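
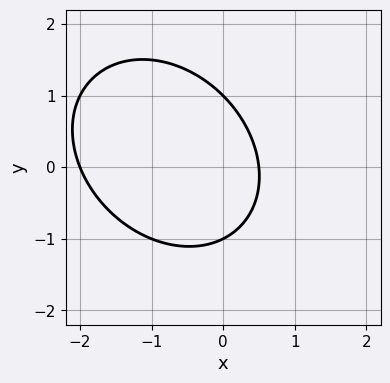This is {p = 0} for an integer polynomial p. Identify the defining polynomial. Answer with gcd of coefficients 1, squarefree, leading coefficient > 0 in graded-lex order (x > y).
2*x^2 + x*y + 2*y^2 + 3*x - 2

Degree: a generic line meets the curve in up to 2 points, so deg p = 2.
Reading off the gridlines: one x-axis crossing is at x = -2; among the integer gridlines, it crosses the y-axis at y ∈ {-1, 1}.
Assembling these constraints gives the stated polynomial.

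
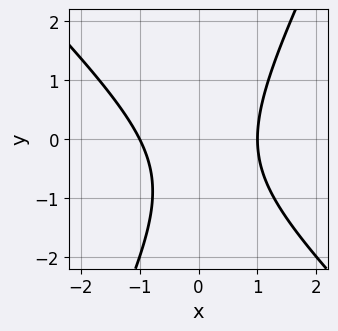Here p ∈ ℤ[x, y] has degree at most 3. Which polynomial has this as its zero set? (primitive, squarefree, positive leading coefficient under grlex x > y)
First, degree: no degree-1 curve has this shape, so deg p = 2.
Next, from the axis intercepts and sections: among the integer gridlines, it crosses the x-axis at x ∈ {-1, 1}; no y-intercept at any integer in the box.
Finally, putting this together gives p.

2*x^2 + x*y - y^2 - y - 2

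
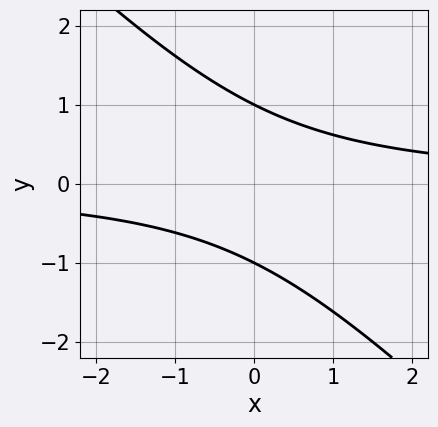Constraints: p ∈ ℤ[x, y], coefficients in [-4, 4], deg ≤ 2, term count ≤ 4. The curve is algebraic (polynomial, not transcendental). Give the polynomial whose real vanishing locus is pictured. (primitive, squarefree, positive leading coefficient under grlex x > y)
(a) deg p = 2. A generic line meets the curve in up to 2 points.
(b) Against the integer gridlines: among the integer gridlines, it crosses the y-axis at y ∈ {-1, 1}; no x-intercept at any integer in the box.
(c) Solving for integer coefficients yields p as stated.

x*y + y^2 - 1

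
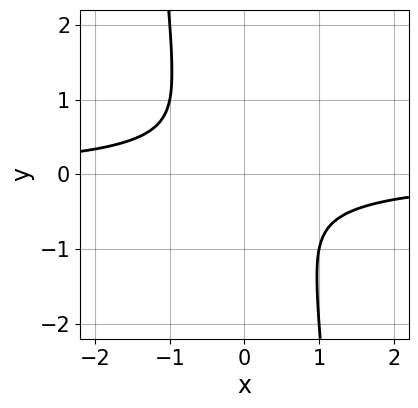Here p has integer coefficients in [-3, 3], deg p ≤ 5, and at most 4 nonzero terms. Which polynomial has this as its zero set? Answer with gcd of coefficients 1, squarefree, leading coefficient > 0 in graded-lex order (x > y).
3*x^3*y + 2*x^2 + y^2

First, the degree is 4 — no degree-3 curve has this shape.
Finally, putting this together gives p.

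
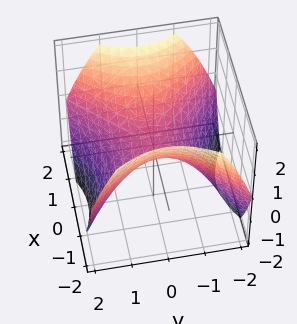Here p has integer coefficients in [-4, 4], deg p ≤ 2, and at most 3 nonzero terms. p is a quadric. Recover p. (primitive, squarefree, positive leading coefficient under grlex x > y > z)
Degree: a saddle surface; a quadric, so deg p = 2.
Symmetries: the x ↦ −x reflection is a symmetry, so x appears only in even powers; it's symmetric under y → −y, forcing even powers of y.
Checking where it meets the axes: one x-axis crossing is at x = 0; one y-axis crossing is at y = 0; one z-axis crossing is at z = 0.
Putting this together gives p.

2*x^2 - 2*y^2 - 3*z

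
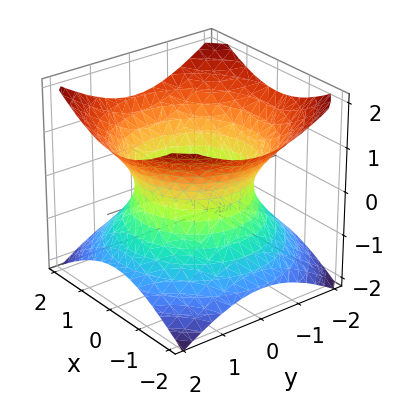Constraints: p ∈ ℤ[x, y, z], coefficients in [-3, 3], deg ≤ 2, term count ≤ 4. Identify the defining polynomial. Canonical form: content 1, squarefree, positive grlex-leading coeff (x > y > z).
2*x^2 + 2*y^2 - 3*z^2 - 3

deg p = 2.
Symmetries: the z ↦ −z reflection is a symmetry, so z appears only in even powers; every cross-section ⟂ z is a circle, so x, y appear only via x² + y².
Against the integer gridlines: a circular section at z = -1 has radius between 1 and 2; no z-intercept at any integer in the box.
Putting this together gives p.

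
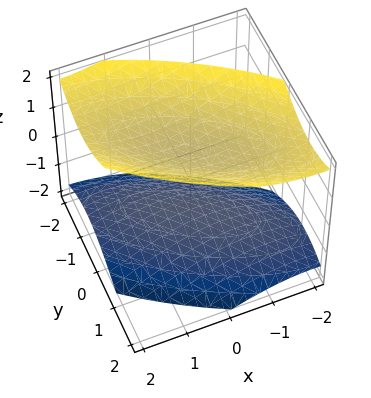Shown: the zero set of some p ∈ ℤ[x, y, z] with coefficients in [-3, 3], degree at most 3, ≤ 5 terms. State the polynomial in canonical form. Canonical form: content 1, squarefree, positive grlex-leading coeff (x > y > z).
x^2 + 2*x*y + 2*y^2 - 2*z^2 + 2

1. I count 2 distinct pieces.
2. deg p = 2.
3. Reading off the gridlines: it misses every integer gridline on the y-axis; among the integer gridlines, it crosses the z-axis at z ∈ {-1, 1}; no x-intercept at any integer in the box.
4. Solving for integer coefficients yields p as stated.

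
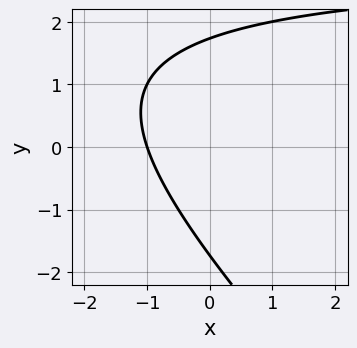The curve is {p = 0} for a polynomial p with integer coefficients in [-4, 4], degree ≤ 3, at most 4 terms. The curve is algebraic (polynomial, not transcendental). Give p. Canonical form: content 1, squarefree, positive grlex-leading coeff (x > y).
deg p = 2. No degree-1 curve has this shape.
Observable constraints: it crosses the x-axis at the gridline x = -1.
The integer polynomial consistent with all of this is the stated p.

x*y + y^2 - 3*x - 3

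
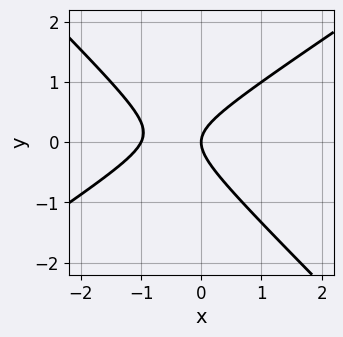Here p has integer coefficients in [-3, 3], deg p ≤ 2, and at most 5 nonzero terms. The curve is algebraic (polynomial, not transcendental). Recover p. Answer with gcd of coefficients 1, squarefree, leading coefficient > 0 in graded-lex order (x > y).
2*x^2 - x*y - 3*y^2 + 2*x

First, deg p = 2. A generic line meets the curve in up to 2 points.
Next, reading off the gridlines: it meets the y-axis at y = 0 (among the integer gridlines); among the integer gridlines, it crosses the x-axis at x ∈ {-1, 0}.
Finally, fitting integer coefficients to these (and the overall shape) gives p.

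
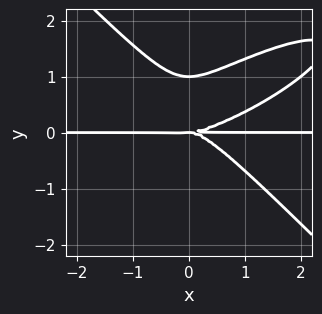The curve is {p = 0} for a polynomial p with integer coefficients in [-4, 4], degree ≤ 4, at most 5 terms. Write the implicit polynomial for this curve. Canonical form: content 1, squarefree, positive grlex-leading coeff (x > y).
x^3*y - 2*x^2*y^2 + 3*y^4 - 3*y^3

First, degree: a generic line meets the curve in up to 4 points, so deg p = 4.
Then, from the visible intercepts: the y-axis gridline crossings are at y ∈ {0, 1}; every point of the x-axis in the box is on the curve.
Finally, putting this together gives p.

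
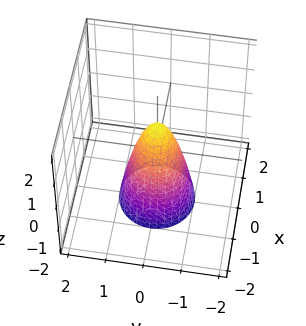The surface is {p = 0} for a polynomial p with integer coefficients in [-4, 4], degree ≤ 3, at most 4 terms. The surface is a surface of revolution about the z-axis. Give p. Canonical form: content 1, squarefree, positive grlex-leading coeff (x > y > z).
First, deg p = 2.
Next, by symmetry, the z-axis is an axis of rotation, so x and y enter only as x² + y².
Next, from the visible intercepts: a circular section at z = -1 has radius between 0 and 1; it crosses the z-axis at the gridline z = 1.
Finally, solving for integer coefficients yields p as stated.

3*x^2 + 3*y^2 + z - 1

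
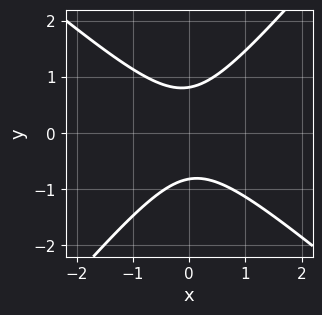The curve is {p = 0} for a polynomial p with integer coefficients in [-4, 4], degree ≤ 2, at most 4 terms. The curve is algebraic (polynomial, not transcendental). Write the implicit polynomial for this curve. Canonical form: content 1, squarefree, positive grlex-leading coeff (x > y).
(a) deg p = 2.
(b) Checking where it meets the axes: no x-intercept at any integer in the box.
(c) Assembling these constraints gives the stated polynomial.

3*x^2 + x*y - 3*y^2 + 2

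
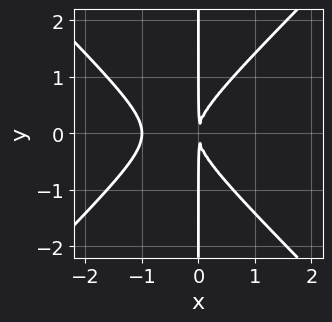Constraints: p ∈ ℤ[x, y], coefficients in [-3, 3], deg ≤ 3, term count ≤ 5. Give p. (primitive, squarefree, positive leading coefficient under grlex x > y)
(a) Degree: no degree-2 curve has this shape, so deg p = 3.
(b) Symmetries: the y ↦ −y reflection is a symmetry, so y appears only in even powers.
(c) Against the integer gridlines: one x-axis crossing is at x = -1; the visible y-axis segment lies entirely on the curve.
(d) Fitting integer coefficients to these (and the overall shape) gives p.

x^3 - x*y^2 + x^2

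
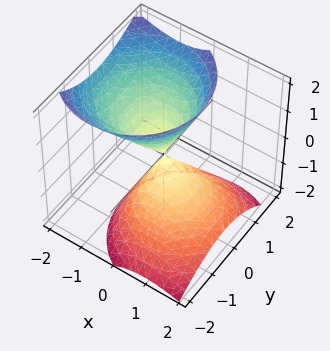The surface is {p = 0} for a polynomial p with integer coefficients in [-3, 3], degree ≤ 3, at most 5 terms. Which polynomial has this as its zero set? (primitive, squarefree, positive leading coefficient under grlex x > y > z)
3*x^2 + 3*x*z + 3*y^2 - y*z - 2*z^2

(a) I count 2 distinct pieces.
(b) Degree: the shape is more complex than any degree-1 surface, so deg p = 2.
(c) From the visible intercepts: one z-axis crossing is at z = 0; one x-axis crossing is at x = 0; one y-axis crossing is at y = 0.
(d) Matching integer coefficients to the picture gives p.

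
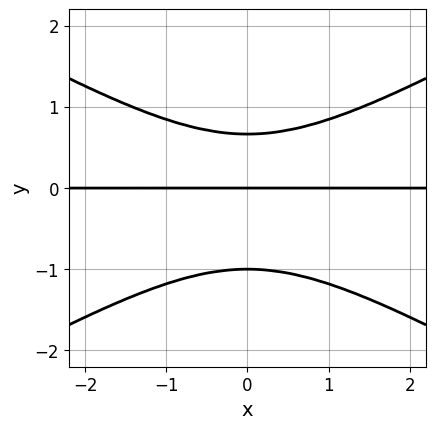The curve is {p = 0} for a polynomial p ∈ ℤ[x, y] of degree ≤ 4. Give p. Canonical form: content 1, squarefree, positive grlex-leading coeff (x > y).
x^2*y - 3*y^3 - y^2 + 2*y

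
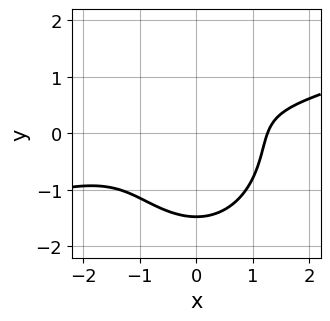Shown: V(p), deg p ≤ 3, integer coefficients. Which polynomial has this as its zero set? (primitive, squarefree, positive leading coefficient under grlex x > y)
x^3 - 3*x^2*y - 2*y^3 + 3*y - 2

First, degree: a generic line meets the curve in up to 3 points, so deg p = 3.
Finally, the integer polynomial consistent with all of this is the stated p.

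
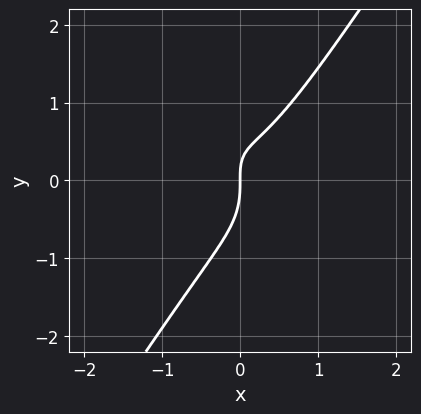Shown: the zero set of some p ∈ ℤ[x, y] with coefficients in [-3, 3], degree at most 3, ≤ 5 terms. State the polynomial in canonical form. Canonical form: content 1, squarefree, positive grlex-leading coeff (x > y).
2*x^3 + x^2*y - y^3 - x*y + x

First, degree: a generic line meets the curve in up to 3 points, so deg p = 3.
Then, from the visible intercepts: it crosses the x-axis at the gridline x = 0; one y-axis crossing is at y = 0.
Finally, together with the visible shape, these determine p as stated.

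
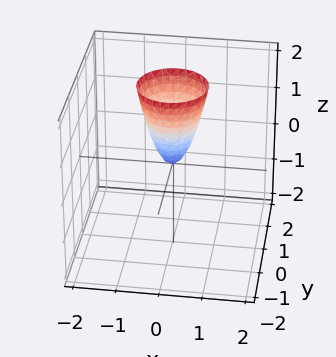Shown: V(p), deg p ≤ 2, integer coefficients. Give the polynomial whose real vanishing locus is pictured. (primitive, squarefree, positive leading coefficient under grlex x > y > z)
First, degree: a single bowl opening along one axis; a quadric, so deg p = 2.
Then, by symmetry, the z-axis is an axis of rotation, so x and y enter only as x² + y².
Then, checking where it meets the axes: one y-axis crossing is at y = 0; a circular section at z = 1 has radius between 0 and 1; it crosses the z-axis at the gridline z = 0; it crosses the x-axis at the gridline x = 0.
Finally, assembling these constraints gives the stated polynomial.

3*x^2 + 3*y^2 - z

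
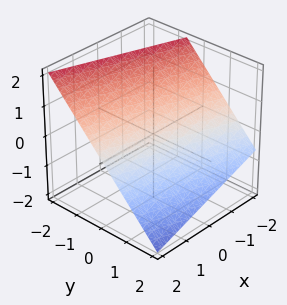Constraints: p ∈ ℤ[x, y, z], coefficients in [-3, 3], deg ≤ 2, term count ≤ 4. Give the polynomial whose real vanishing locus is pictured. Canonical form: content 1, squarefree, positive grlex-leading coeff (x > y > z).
x + 3*y + 3*z - 2

(a) Degree: every cross-section is a straight line — this is a plane, so deg p = 1.
(b) Against the integer gridlines: one x-axis crossing is at x = 2.
(c) The integer polynomial consistent with all of this is the stated p.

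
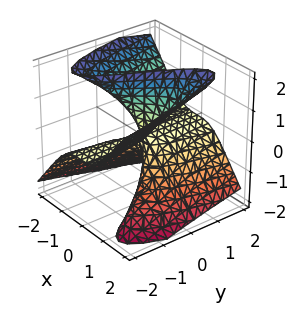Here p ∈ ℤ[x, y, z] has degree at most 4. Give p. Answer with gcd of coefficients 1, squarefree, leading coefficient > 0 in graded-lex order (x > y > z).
deg p = 3.
From the axis intercepts and sections: every point of the z-axis in the box is on the surface; the visible y-axis segment lies entirely on the surface.
The integer polynomial consistent with all of this is the stated p.

x^3 - x*z^2 + y*z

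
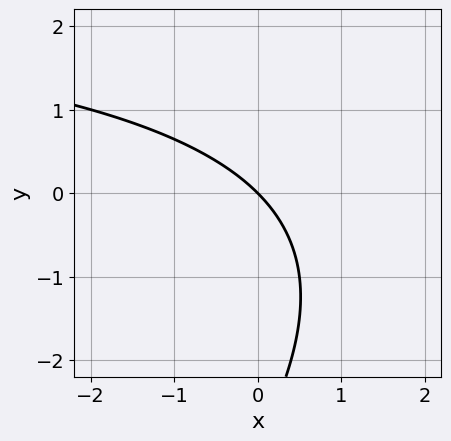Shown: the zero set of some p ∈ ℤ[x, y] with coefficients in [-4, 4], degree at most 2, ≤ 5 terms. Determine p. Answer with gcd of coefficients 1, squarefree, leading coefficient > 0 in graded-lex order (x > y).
x*y - y^2 - 3*x - 3*y

deg p = 2. The shape is more complex than any degree-1 curve.
Checking where it meets the axes: it crosses the x-axis at the gridline x = 0; it meets the y-axis at y = 0 (among the integer gridlines).
The integer polynomial consistent with all of this is the stated p.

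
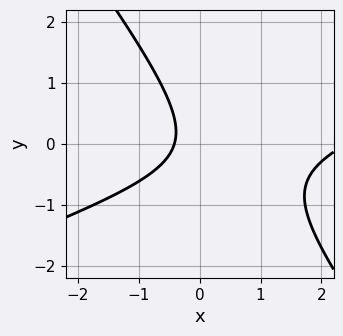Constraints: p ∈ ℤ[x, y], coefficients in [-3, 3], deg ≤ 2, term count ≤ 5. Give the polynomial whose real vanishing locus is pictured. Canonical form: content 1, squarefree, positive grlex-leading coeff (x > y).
x^2 - 2*x*y - 2*y^2 - 2*x - 1

1. The degree is 2 — no degree-1 curve has this shape.
2. From the axis intercepts and sections: the curve avoids every integer y-axis point in the box.
3. Assembling these constraints gives the stated polynomial.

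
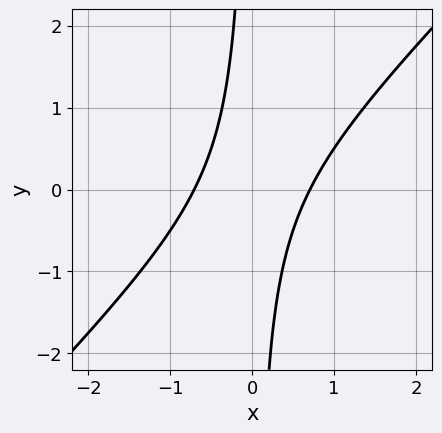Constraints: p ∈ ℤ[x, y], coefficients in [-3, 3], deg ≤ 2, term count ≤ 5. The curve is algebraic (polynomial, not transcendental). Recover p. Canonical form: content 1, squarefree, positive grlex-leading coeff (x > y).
First, the degree is 2 — no degree-1 curve has this shape.
Next, observable constraints: it misses every integer gridline on the y-axis.
Finally, the integer polynomial consistent with all of this is the stated p.

2*x^2 - 2*x*y - 1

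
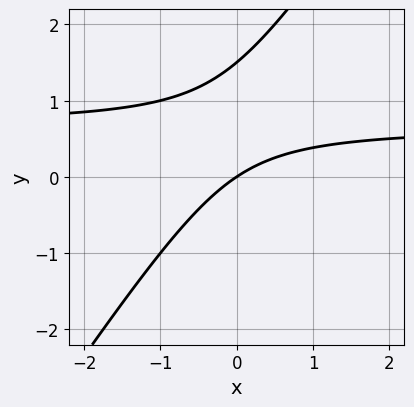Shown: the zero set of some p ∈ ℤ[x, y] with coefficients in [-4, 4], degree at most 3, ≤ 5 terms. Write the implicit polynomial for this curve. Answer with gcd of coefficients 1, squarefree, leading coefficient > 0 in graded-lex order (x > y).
3*x*y - 2*y^2 - 2*x + 3*y

(a) The degree is 2 — a generic line meets the curve in up to 2 points.
(b) From the axis intercepts and sections: it crosses the x-axis at the gridline x = 0; it crosses the y-axis at the gridline y = 0.
(c) These observations pin down the coefficients.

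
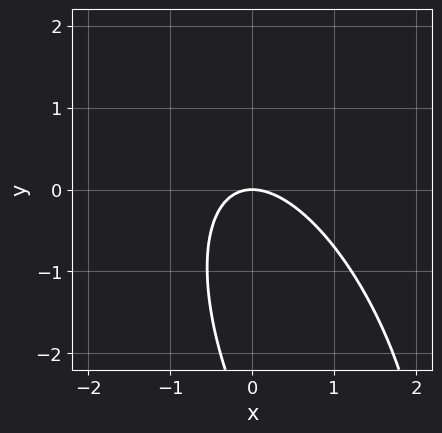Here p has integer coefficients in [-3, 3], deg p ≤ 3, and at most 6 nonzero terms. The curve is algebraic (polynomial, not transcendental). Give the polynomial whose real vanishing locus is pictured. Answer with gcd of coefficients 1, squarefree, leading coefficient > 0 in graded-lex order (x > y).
First, degree: a generic line meets the curve in up to 2 points, so deg p = 2.
Then, from the axis intercepts and sections: one x-axis crossing is at x = 0; it crosses the y-axis at the gridline y = 0.
Finally, these observations pin down the coefficients.

3*x^2 + 2*x*y + y^2 + 3*y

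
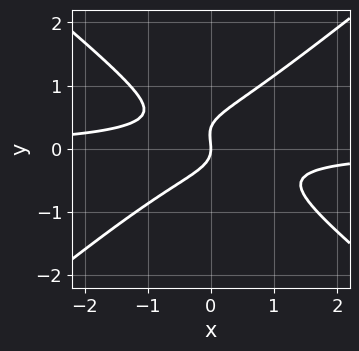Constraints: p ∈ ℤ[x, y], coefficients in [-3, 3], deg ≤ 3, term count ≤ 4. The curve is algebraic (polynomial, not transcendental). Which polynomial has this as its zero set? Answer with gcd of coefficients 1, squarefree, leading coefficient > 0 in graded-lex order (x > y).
2*x^2*y - 3*y^3 + y^2 + x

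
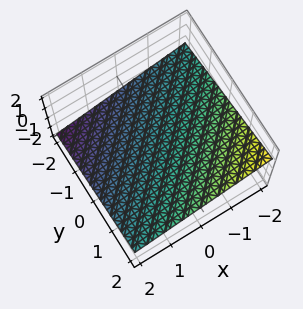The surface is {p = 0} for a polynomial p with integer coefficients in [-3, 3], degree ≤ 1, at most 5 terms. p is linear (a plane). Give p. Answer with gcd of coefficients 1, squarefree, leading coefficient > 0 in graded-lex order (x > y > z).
1. deg p = 1. Every cross-section is a straight line — this is a plane.
2. Checking where it meets the axes: it meets the y-axis at y = 2 (among the integer gridlines); it crosses the x-axis at the gridline x = -2.
3. Assembling these constraints gives the stated polynomial.

x - y + 3*z + 2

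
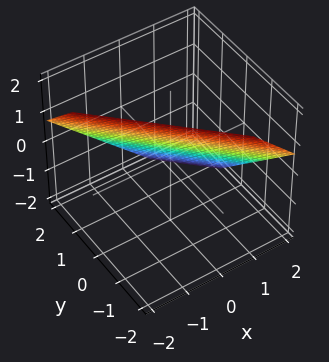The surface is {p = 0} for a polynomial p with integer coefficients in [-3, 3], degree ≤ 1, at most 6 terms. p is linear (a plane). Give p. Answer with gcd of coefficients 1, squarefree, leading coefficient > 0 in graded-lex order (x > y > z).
1. deg p = 1. The surface is flat (a plane).
2. Solving for integer coefficients yields p as stated.

3*x + 3*y + 3*z - 2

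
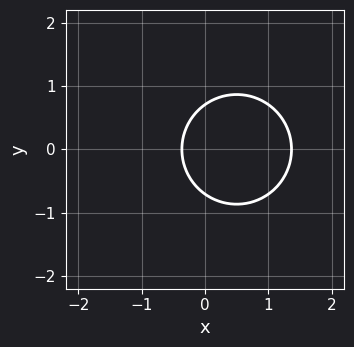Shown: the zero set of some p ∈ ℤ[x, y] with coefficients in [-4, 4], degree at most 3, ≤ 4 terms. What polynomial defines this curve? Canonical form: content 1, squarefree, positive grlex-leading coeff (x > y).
The degree is 2 — no degree-1 curve has this shape.
Symmetries: mirror symmetry y ↦ −y ⇒ only even powers of y.
Assembling these constraints gives the stated polynomial.

2*x^2 + 2*y^2 - 2*x - 1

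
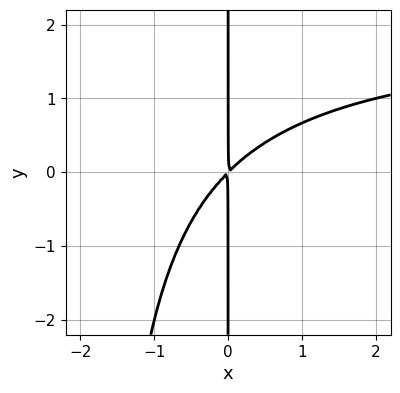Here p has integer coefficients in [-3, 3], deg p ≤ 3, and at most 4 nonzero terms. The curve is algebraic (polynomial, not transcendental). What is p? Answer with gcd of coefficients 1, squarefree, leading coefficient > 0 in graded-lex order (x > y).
x^2*y - 2*x^2 + 2*x*y

(a) deg p = 3.
(b) Checking where it meets the axes: every point of the y-axis in the box is on the curve.
(c) The integer polynomial consistent with all of this is the stated p.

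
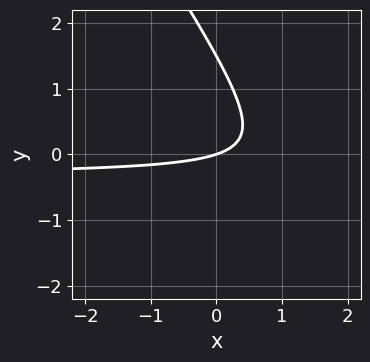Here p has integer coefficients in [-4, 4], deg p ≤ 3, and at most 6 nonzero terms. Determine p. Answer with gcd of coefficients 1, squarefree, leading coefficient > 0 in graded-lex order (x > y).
3*x*y + 2*y^2 + x - 3*y

Degree: a generic line meets the curve in up to 2 points, so deg p = 2.
Observable constraints: it meets the x-axis at x = 0 (among the integer gridlines); it meets the y-axis at y = 0 (among the integer gridlines).
Together with the visible shape, these determine p as stated.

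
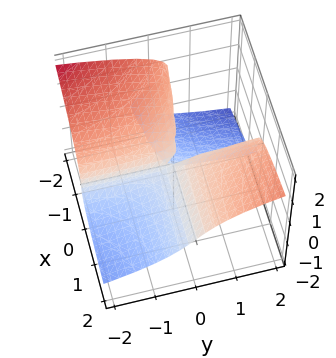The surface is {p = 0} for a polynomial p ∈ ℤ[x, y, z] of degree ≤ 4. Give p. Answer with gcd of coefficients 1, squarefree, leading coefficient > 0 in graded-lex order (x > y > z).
3*z^3 - 2*x*y + 2*x*z

(a) deg p = 3. No degree-2 surface has this shape.
(b) Observable constraints: one z-axis crossing is at z = 0; the visible y-axis segment lies entirely on the surface; every point of the x-axis in the box is on the surface.
(c) Putting this together gives p.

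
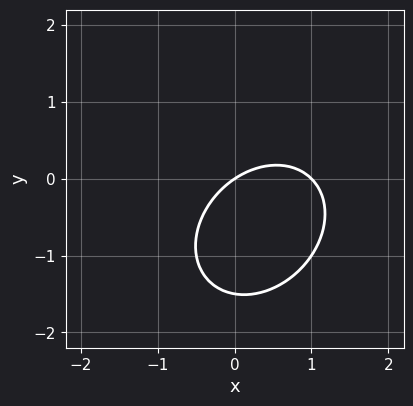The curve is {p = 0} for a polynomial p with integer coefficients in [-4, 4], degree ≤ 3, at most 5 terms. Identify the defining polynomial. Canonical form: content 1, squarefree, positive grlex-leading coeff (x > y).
1. Degree: a generic line meets the curve in up to 2 points, so deg p = 2.
2. Checking where it meets the axes: it crosses the y-axis at the gridline y = 0; among the integer gridlines, it crosses the x-axis at x ∈ {0, 1}.
3. The integer polynomial consistent with all of this is the stated p.

2*x^2 - x*y + 2*y^2 - 2*x + 3*y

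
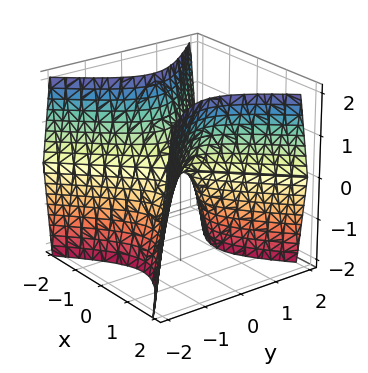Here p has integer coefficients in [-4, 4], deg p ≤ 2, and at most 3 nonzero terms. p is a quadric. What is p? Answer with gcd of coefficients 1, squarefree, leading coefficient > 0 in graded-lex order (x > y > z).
(a) Degree: a hyperbolic paraboloid; a quadric, so deg p = 2.
(b) Symmetries: it's symmetric under y → −y, forcing even powers of y; mirror symmetry x ↦ −x ⇒ only even powers of x.
(c) Checking where it meets the axes: it meets the z-axis at z = 0 (among the integer gridlines); it crosses the y-axis at the gridline y = 0; it meets the x-axis at x = 0 (among the integer gridlines).
(d) These observations pin down the coefficients.

2*x^2 - 2*y^2 - z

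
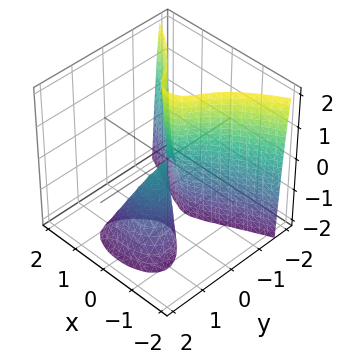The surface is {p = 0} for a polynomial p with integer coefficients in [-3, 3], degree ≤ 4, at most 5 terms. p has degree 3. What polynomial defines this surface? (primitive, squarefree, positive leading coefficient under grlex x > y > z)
1. I count 2 distinct pieces. Treating them together as one polynomial.
2. The degree is 3 — a generic line meets the surface in up to 3 points.
3. Reading off the gridlines: every point of the z-axis in the box is on the surface; one x-axis crossing is at x = 0; one y-axis crossing is at y = 0.
4. These observations pin down the coefficients.

2*y^3 + y^2*z + 2*x^2 + y*z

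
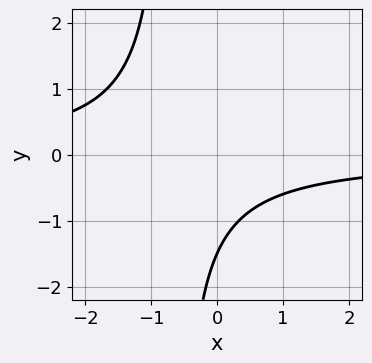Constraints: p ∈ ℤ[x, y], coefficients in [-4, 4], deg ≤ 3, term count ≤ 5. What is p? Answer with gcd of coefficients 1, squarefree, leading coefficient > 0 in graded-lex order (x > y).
3*x*y + 2*y + 3

1. deg p = 2. No degree-1 curve has this shape.
2. Against the integer gridlines: no x-intercept at any integer in the box.
3. These observations pin down the coefficients.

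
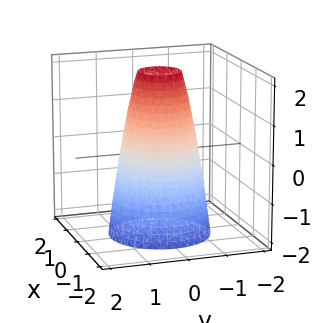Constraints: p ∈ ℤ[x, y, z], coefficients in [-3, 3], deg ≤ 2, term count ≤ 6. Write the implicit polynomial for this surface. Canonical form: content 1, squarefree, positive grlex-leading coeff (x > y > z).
(a) Degree: the shape is more complex than any degree-1 surface, so deg p = 2.
(b) Symmetries: every cross-section ⟂ z is a circle, so x, y appear only via x² + y².
(c) Reading off the gridlines: the surface avoids every integer z-axis point in the box; among the integer gridlines, it crosses the y-axis at y ∈ {-1, 1}.
(d) Solving for integer coefficients yields p as stated. Check: (1, 0, 0) on the x-axis lies on the surface, and p(1, 0, 0) = 0. ✓

3*x^2 + 3*y^2 + z - 3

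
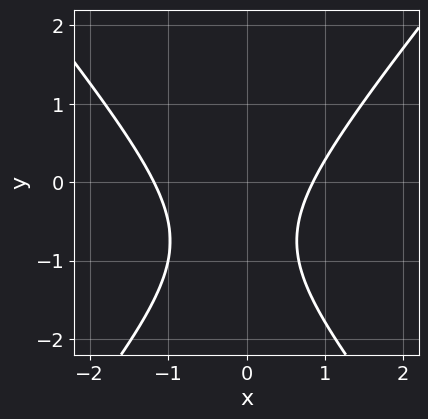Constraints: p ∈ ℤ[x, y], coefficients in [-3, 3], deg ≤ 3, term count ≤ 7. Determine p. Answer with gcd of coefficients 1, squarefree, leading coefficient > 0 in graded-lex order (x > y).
3*x^2 - 2*y^2 + x - 3*y - 3

(a) deg p = 2. No degree-1 curve has this shape.
(b) From the visible intercepts: the curve avoids every integer y-axis point in the box.
(c) The integer polynomial consistent with all of this is the stated p.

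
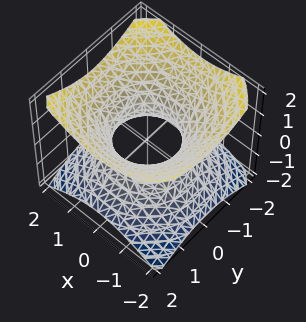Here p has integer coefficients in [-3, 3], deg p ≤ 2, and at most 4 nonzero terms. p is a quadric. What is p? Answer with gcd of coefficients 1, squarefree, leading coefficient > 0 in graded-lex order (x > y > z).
The degree is 2 — an hourglass — one-sheet hyperboloid; a quadric.
Symmetry: every cross-section ⟂ z is a circle, so x, y appear only via x² + y²; it's symmetric under z → −z, forcing even powers of z.
Checking where it meets the axes: the x-axis gridline crossings are at x ∈ {-1, 1}; among the integer gridlines, it crosses the y-axis at y ∈ {-1, 1}.
The integer polynomial consistent with all of this is the stated p.

2*x^2 + 2*y^2 - 3*z^2 - 2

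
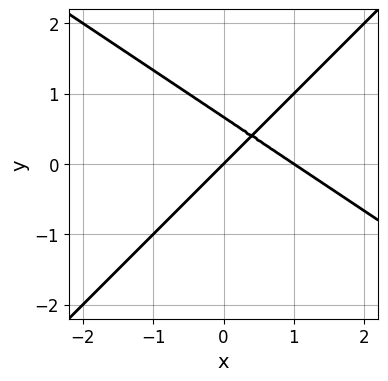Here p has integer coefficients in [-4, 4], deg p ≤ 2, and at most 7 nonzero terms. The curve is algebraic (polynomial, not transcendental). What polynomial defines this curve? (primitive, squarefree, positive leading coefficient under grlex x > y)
(a) The degree is 2 — the shape is more complex than any degree-1 curve.
(b) Against the integer gridlines: the x-axis gridline crossings are at x ∈ {0, 1}; it crosses the y-axis at the gridline y = 0.
(c) Together with the visible shape, these determine p as stated.

2*x^2 + x*y - 3*y^2 - 2*x + 2*y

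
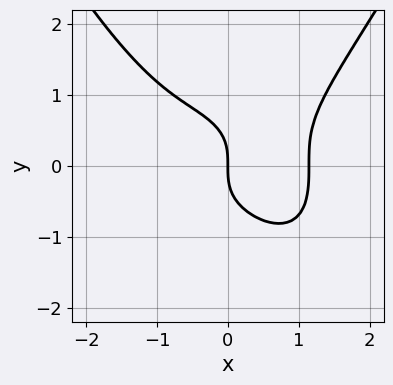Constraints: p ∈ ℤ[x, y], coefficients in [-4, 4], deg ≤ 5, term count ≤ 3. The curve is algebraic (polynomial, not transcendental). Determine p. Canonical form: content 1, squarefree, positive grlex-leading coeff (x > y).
2*x^4 - 3*y^3 - 3*x

(a) deg p = 4.
(b) Checking where it meets the axes: it crosses the x-axis at the gridline x = 0; it crosses the y-axis at the gridline y = 0.
(c) Assembling these constraints gives the stated polynomial.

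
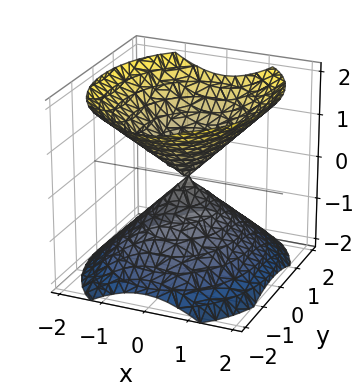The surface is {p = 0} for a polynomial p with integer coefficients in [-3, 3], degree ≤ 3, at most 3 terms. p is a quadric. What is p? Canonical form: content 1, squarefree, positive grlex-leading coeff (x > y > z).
3*x^2 + 2*y^2 - 3*z^2

There are 2 components.
deg p = 2.
Symmetries: it's symmetric under y → −y, forcing even powers of y; the z ↦ −z reflection is a symmetry, so z appears only in even powers; mirror symmetry x ↦ −x ⇒ only even powers of x.
Checking where it meets the axes: it crosses the y-axis at the gridline y = 0; one x-axis crossing is at x = 0; it meets the z-axis at z = 0 (among the integer gridlines).
Solving for integer coefficients yields p as stated.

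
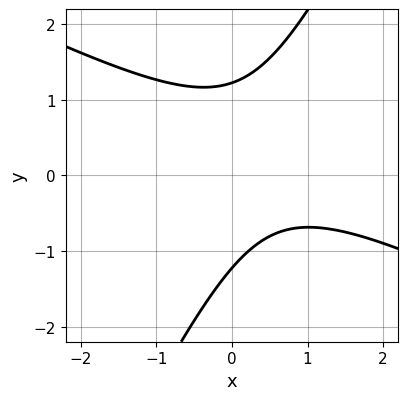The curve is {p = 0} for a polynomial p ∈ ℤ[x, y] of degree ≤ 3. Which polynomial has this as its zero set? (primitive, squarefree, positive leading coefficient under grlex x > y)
2*x^2 + 3*x*y - 2*y^2 - 2*x + 3

First, the degree is 2 — a generic line meets the curve in up to 2 points.
Then, checking where it meets the axes: the curve avoids every integer x-axis point in the box.
Finally, solving for integer coefficients yields p as stated.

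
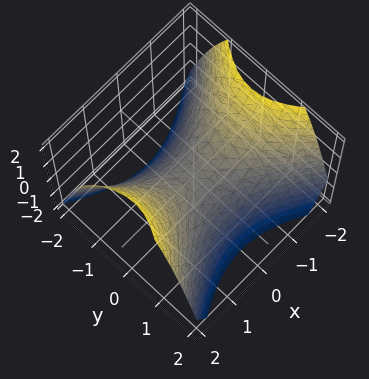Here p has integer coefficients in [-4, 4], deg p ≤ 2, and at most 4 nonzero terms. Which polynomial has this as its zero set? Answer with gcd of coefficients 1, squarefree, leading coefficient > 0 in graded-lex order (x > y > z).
First, degree: a saddle surface; a quadric, so deg p = 2.
Then, symmetries: it's symmetric under y → −y, forcing even powers of y; it's symmetric under x → −x, forcing even powers of x.
Then, observable constraints: it meets the y-axis at y = 0 (among the integer gridlines); it crosses the z-axis at the gridline z = 0; it crosses the x-axis at the gridline x = 0.
Finally, assembling these constraints gives the stated polynomial.

2*x^2 - 3*y^2 - 3*z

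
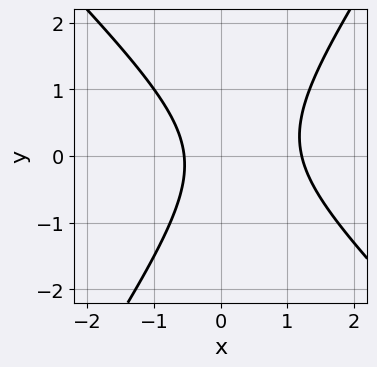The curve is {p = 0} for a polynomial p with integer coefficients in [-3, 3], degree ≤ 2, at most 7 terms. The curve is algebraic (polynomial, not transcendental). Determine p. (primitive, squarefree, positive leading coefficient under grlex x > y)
First, deg p = 2.
Next, from the visible intercepts: the curve avoids every integer y-axis point in the box.
Finally, together with the visible shape, these determine p as stated.

3*x^2 + x*y - 2*y^2 - 2*x - 2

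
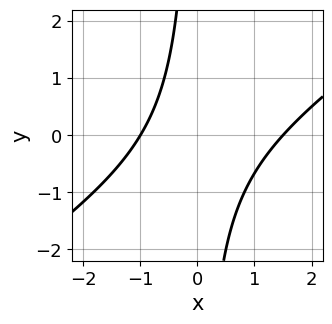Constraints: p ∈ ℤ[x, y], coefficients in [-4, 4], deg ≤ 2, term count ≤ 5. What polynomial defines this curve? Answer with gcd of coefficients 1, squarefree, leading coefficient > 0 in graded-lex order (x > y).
2*x^2 - 3*x*y - x - 3

First, deg p = 2.
Next, against the integer gridlines: it meets the x-axis at x = -1 (among the integer gridlines); no y-intercept at any integer in the box.
Finally, together with the visible shape, these determine p as stated.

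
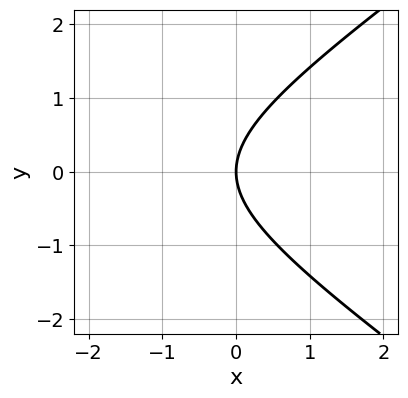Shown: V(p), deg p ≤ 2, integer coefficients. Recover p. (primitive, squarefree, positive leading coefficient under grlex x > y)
First, deg p = 2. No degree-1 curve has this shape.
Then, symmetries: mirror symmetry y ↦ −y ⇒ only even powers of y.
Next, observable constraints: it meets the x-axis at x = 0 (among the integer gridlines); it meets the y-axis at y = 0 (among the integer gridlines).
Finally, assembling these constraints gives the stated polynomial.

x^2 - 2*y^2 + 3*x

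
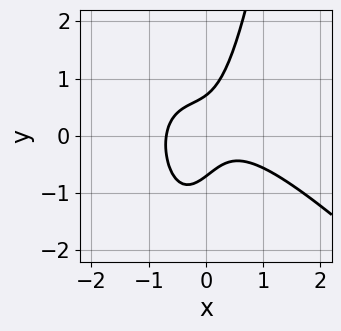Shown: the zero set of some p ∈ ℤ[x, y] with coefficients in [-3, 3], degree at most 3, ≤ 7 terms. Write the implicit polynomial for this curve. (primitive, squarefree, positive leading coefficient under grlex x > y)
1. Degree: the shape is more complex than any degree-2 curve, so deg p = 3.
2. Putting this together gives p.

3*x^3 + 3*x^2*y + 3*x*y - 2*y^2 + 1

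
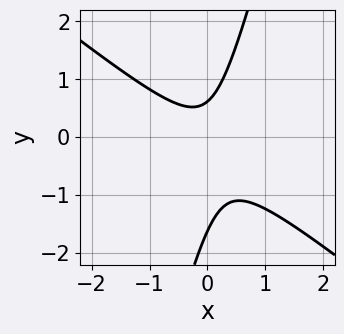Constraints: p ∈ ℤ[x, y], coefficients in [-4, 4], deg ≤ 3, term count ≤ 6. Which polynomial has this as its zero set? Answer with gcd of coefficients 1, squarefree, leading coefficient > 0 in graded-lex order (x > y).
First, degree: a generic line meets the curve in up to 2 points, so deg p = 2.
Next, reading off the gridlines: it misses every integer gridline on the x-axis.
Finally, fitting integer coefficients to these (and the overall shape) gives p.

3*x^2 + 3*x*y - y^2 - y + 1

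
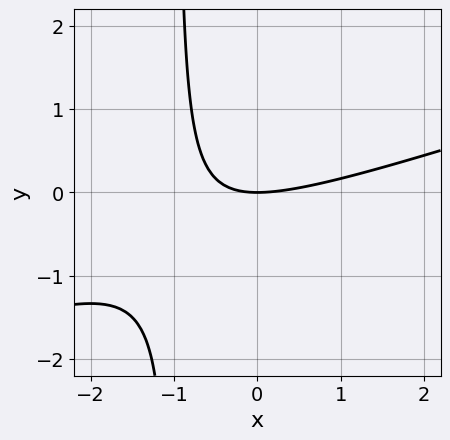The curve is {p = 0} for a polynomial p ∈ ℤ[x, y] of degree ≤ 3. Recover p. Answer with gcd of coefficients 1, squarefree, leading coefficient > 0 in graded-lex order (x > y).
1. Degree: no degree-1 curve has this shape, so deg p = 2.
2. Checking where it meets the axes: it crosses the y-axis at the gridline y = 0; it meets the x-axis at x = 0 (among the integer gridlines).
3. Matching integer coefficients to the picture gives p.

x^2 - 3*x*y - 3*y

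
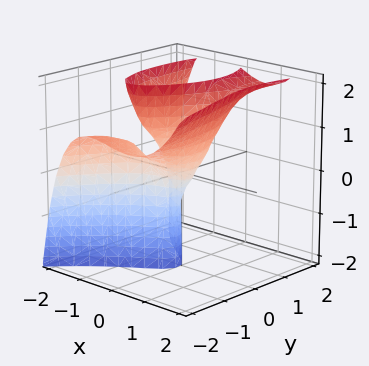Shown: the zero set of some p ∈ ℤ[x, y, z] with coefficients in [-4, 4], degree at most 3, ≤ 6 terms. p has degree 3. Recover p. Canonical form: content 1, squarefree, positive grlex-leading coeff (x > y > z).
2*x^3 - 2*y^2*z - 2*x*z + 3*y^2 + 2*y

First, deg p = 3. A generic line meets the surface in up to 3 points.
Next, observable constraints: every point of the z-axis in the box is on the surface; one y-axis crossing is at y = 0; it crosses the x-axis at the gridline x = 0.
Finally, assembling these constraints gives the stated polynomial.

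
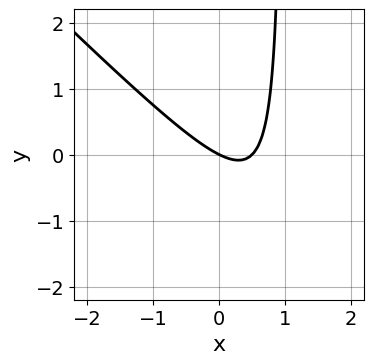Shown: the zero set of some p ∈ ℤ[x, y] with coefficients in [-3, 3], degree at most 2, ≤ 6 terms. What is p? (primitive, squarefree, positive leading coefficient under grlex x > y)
(a) deg p = 2. A generic line meets the curve in up to 2 points.
(b) Reading off the gridlines: it crosses the y-axis at the gridline y = 0; it meets the x-axis at x = 0 (among the integer gridlines).
(c) These observations pin down the coefficients.

2*x^2 + 2*x*y - x - 2*y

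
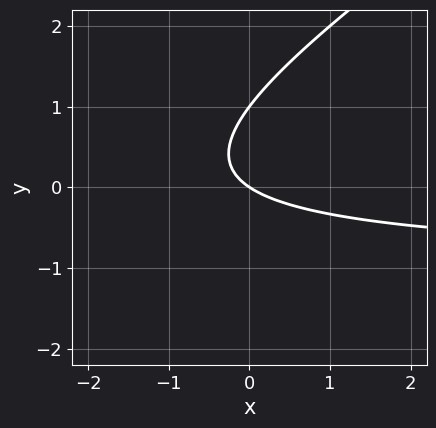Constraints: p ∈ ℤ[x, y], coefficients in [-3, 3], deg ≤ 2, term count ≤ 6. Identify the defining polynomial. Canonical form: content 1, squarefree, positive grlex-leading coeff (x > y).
First, deg p = 2.
Then, reading off the gridlines: the y-axis gridline crossings are at y ∈ {0, 1}; it crosses the x-axis at the gridline x = 0.
Finally, putting this together gives p.

2*x*y - 3*y^2 + 2*x + 3*y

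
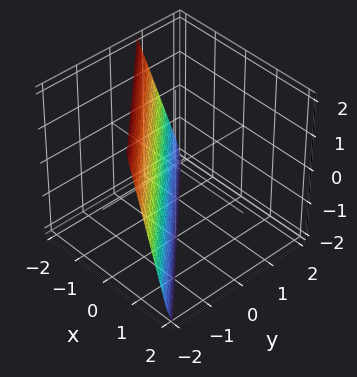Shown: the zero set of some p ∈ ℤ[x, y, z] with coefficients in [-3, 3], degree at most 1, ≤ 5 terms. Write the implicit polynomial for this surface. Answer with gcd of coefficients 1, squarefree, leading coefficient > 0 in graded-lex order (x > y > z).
3*x + 3*y + z + 2

1. Degree: every cross-section is a straight line — this is a plane, so deg p = 1.
2. From the axis intercepts and sections: it meets the z-axis at z = -2 (among the integer gridlines).
3. The integer polynomial consistent with all of this is the stated p.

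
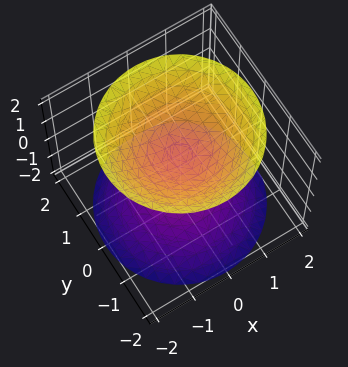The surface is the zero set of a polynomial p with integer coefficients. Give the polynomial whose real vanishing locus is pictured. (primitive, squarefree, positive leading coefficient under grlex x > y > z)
2*x^2 + 2*y^2 - 2*z^2 + 1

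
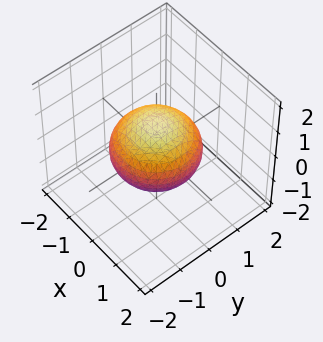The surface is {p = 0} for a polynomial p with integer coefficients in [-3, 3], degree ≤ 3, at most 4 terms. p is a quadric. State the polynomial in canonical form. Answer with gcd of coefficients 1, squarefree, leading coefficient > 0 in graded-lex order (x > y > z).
(a) Degree: bounded and convex; a quadric, so deg p = 2.
(b) Symmetries: the z-axis is an axis of rotation, so x and y enter only as x² + y²; mirror symmetry z ↦ −z ⇒ only even powers of z.
(c) From the visible intercepts: a circular section at z = 0 has radius between 1 and 2; among the integer gridlines, it crosses the z-axis at z ∈ {-1, 1}.
(d) Together with the visible shape, these determine p as stated.

2*x^2 + 2*y^2 + 3*z^2 - 3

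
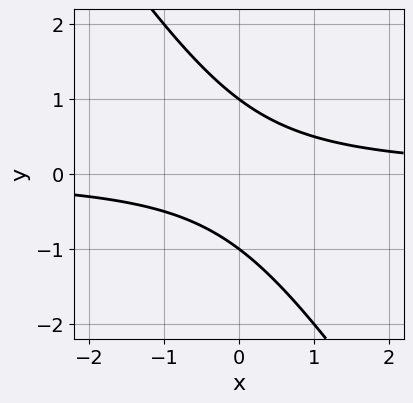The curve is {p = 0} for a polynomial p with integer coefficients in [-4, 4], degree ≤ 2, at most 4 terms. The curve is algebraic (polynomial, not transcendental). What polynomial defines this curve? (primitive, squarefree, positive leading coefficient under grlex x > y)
3*x*y + 2*y^2 - 2

First, the degree is 2 — no degree-1 curve has this shape.
Next, from the visible intercepts: the y-axis gridline crossings are at y ∈ {-1, 1}; no x-intercept at any integer in the box.
Finally, the integer polynomial consistent with all of this is the stated p.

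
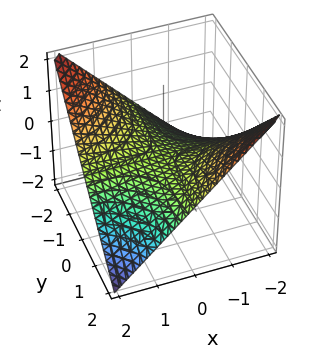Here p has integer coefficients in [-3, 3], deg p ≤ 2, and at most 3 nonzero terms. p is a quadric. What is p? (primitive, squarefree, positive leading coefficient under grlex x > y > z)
First, deg p = 2.
Next, against the integer gridlines: every point of the x-axis in the box is on the surface; it crosses the z-axis at the gridline z = 0.
Finally, these observations pin down the coefficients.

x*y + 2*z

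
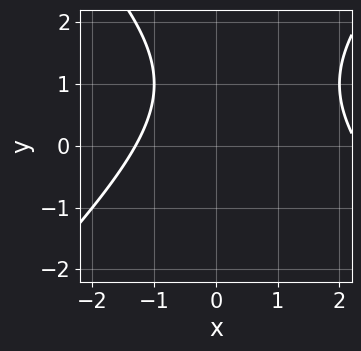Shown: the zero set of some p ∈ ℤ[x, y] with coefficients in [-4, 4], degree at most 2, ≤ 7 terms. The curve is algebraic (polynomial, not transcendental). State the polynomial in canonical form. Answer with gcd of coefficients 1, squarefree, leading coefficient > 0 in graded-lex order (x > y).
First, degree: no degree-1 curve has this shape, so deg p = 2.
Then, reading off the gridlines: the curve avoids every integer y-axis point in the box.
Finally, fitting integer coefficients to these (and the overall shape) gives p.

x^2 - y^2 - x + 2*y - 3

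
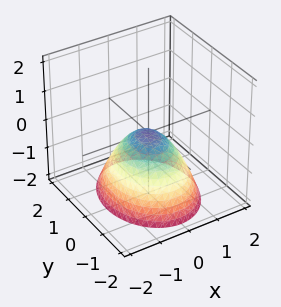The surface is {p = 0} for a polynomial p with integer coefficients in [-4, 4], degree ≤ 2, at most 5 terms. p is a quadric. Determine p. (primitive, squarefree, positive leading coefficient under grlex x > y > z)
3*x^2 + 2*y^2 + 3*z

First, degree: a single bowl opening along one axis; a quadric, so deg p = 2.
Then, symmetries: the y ↦ −y reflection is a symmetry, so y appears only in even powers; it's symmetric under x → −x, forcing even powers of x.
Next, observable constraints: one y-axis crossing is at y = 0; it meets the z-axis at z = 0 (among the integer gridlines); one x-axis crossing is at x = 0.
Finally, putting this together gives p.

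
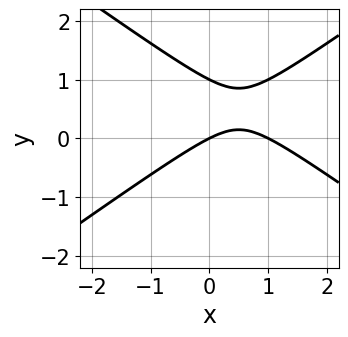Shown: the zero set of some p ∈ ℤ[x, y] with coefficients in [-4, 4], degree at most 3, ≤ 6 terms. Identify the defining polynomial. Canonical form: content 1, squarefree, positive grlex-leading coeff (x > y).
x^2 - 2*y^2 - x + 2*y

deg p = 2. A generic line meets the curve in up to 2 points.
Reading off the gridlines: among the integer gridlines, it crosses the y-axis at y ∈ {0, 1}; the x-axis gridline crossings are at x ∈ {0, 1}.
These observations pin down the coefficients.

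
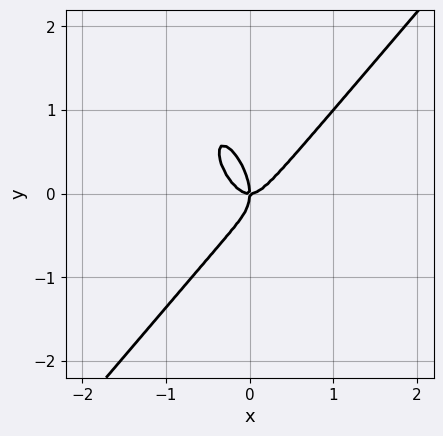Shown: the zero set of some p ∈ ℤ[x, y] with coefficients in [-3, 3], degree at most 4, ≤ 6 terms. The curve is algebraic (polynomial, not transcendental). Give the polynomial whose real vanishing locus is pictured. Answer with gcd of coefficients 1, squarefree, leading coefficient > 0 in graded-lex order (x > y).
First, deg p = 3. A generic line meets the curve in up to 3 points.
Next, observable constraints: one y-axis crossing is at y = 0; one x-axis crossing is at x = 0.
Finally, fitting integer coefficients to these (and the overall shape) gives p.

3*x^3 - x*y^2 - y^3 - x*y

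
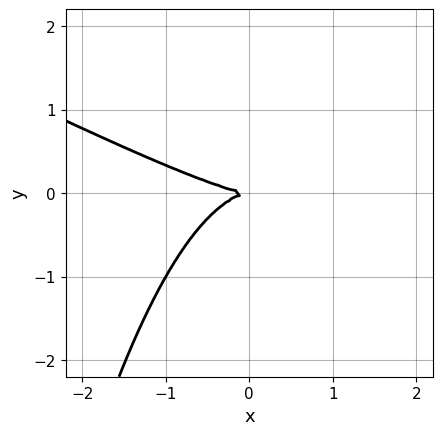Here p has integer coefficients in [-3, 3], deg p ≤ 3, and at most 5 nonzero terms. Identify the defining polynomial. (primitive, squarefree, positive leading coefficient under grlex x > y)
x^3 + 2*x^2*y + 3*y^2

First, the degree is 3 — the shape is more complex than any degree-2 curve.
Then, reading off the gridlines: it meets the x-axis at x = 0 (among the integer gridlines); it crosses the y-axis at the gridline y = 0.
Finally, the integer polynomial consistent with all of this is the stated p.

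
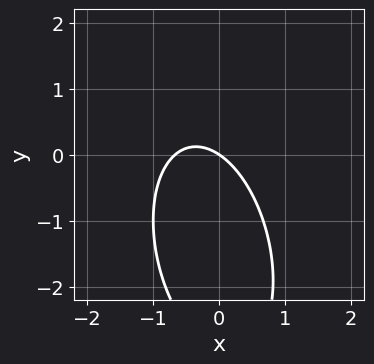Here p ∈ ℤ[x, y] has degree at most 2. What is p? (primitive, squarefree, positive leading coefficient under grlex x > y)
3*x^2 + x*y + y^2 + 2*x + 3*y

The degree is 2 — no degree-1 curve has this shape.
From the axis intercepts and sections: it crosses the x-axis at the gridline x = 0; it crosses the y-axis at the gridline y = 0.
The integer polynomial consistent with all of this is the stated p.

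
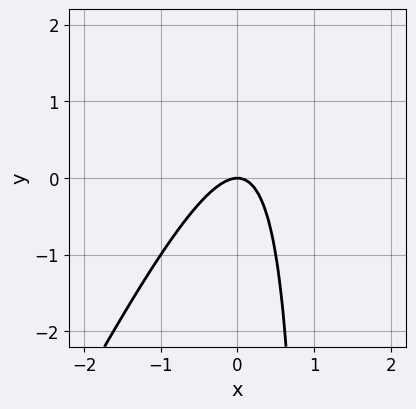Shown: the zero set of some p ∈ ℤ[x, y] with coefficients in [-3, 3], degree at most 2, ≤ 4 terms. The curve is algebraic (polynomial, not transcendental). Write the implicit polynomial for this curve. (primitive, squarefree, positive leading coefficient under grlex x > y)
2*x^2 - x*y + y

Degree: the shape is more complex than any degree-1 curve, so deg p = 2.
Checking where it meets the axes: it crosses the x-axis at the gridline x = 0; it crosses the y-axis at the gridline y = 0.
These observations pin down the coefficients.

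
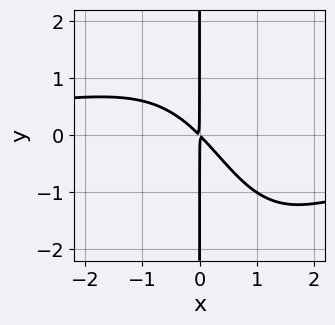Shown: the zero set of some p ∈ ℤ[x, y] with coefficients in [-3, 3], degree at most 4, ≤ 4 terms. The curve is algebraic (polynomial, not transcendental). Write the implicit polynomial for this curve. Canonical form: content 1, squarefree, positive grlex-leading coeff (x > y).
First, deg p = 4.
Next, from the visible intercepts: the visible y-axis segment lies entirely on the curve.
Finally, assembling these constraints gives the stated polynomial.

x^3*y - x^2*y + 3*x^2 + 3*x*y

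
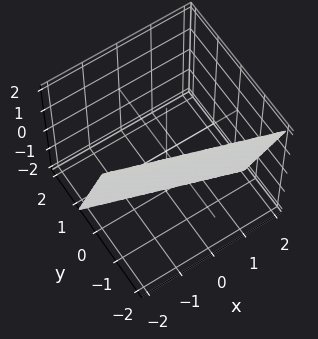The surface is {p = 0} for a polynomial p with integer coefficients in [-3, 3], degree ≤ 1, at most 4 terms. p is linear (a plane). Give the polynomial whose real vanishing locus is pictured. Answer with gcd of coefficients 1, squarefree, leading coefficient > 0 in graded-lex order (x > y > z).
Degree: the surface is flat (a plane), so deg p = 1.
Observable constraints: it meets the z-axis at z = -2 (among the integer gridlines); it crosses the x-axis at the gridline x = -2.
The integer polynomial consistent with all of this is the stated p.

x + 3*y + z + 2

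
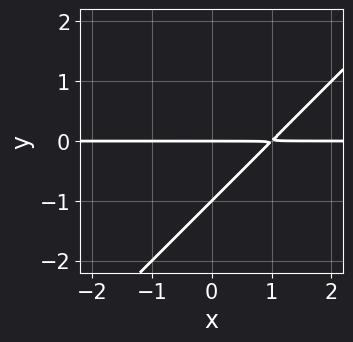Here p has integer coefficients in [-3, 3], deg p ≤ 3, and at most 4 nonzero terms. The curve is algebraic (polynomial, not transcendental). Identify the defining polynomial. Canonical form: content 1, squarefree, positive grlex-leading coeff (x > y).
(a) The degree is 2 — the shape is more complex than any degree-1 curve.
(b) From the axis intercepts and sections: among the integer gridlines, it crosses the y-axis at y ∈ {-1, 0}; every point of the x-axis in the box is on the curve.
(c) Together with the visible shape, these determine p as stated.

x*y - y^2 - y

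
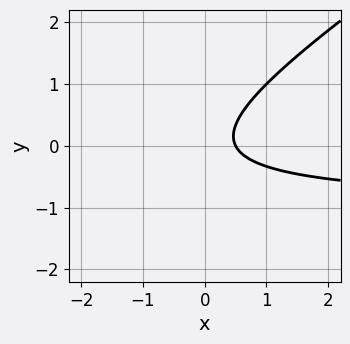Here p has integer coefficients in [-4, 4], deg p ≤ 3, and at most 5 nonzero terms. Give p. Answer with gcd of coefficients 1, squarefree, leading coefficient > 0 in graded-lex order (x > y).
2*x*y - 3*y^2 + 2*x - 1

First, deg p = 2. The shape is more complex than any degree-1 curve.
Then, observable constraints: the curve avoids every integer y-axis point in the box.
Finally, fitting integer coefficients to these (and the overall shape) gives p.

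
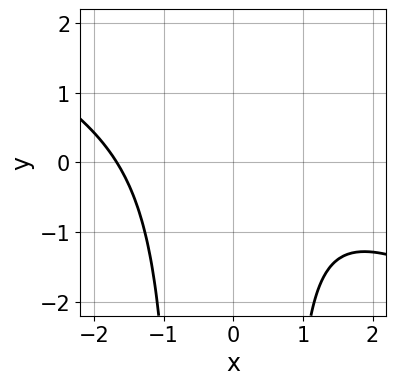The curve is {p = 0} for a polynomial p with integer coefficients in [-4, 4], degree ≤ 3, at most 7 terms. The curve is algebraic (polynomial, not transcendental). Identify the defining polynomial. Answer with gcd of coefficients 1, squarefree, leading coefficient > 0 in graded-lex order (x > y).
x^3 + 2*x^2*y - x - y + 3

1. deg p = 3.
2. Checking where it meets the axes: the curve avoids every integer y-axis point in the box.
3. Solving for integer coefficients yields p as stated.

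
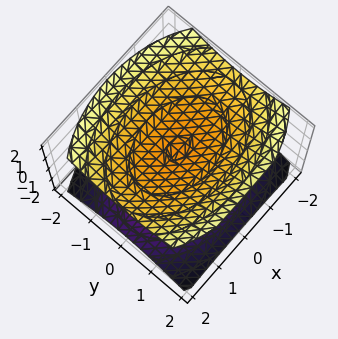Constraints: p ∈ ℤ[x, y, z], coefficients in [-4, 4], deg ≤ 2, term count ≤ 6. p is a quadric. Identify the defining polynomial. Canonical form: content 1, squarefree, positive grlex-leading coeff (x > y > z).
x^2 + 2*y^2 - 3*z^2 + 3

(a) I count 2 distinct pieces. Treating them together as one polynomial.
(b) The degree is 2 — two separate bowl-shaped sheets opening away from each other; a quadric.
(c) Symmetries: mirror symmetry z ↦ −z ⇒ only even powers of z; it's symmetric under y → −y, forcing even powers of y; the x ↦ −x reflection is a symmetry, so x appears only in even powers.
(d) Reading off the gridlines: the surface avoids every integer y-axis point in the box; the z-axis gridline crossings are at z ∈ {-1, 1}.
(e) Putting this together gives p.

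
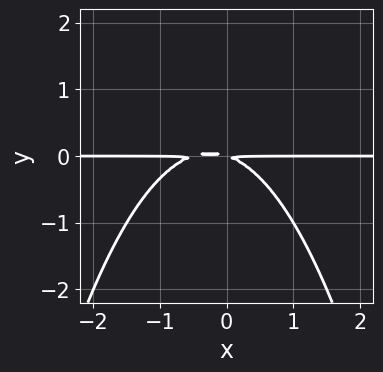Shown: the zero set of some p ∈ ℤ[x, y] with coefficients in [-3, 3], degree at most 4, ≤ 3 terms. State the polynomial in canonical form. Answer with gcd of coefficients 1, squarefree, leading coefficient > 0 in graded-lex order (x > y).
1. The degree is 3 — a generic line meets the curve in up to 3 points.
2. Checking where it meets the axes: the visible x-axis segment lies entirely on the curve.
3. Assembling these constraints gives the stated polynomial.

2*x^2*y + x*y + 3*y^2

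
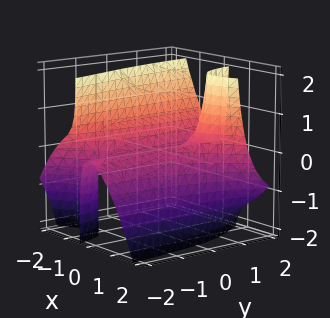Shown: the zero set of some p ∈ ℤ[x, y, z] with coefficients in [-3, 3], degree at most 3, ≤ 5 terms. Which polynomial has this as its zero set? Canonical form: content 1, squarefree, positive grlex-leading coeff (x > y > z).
3*x^3 - 3*x^2*y - 3*x*y*z - 2*x^2 + 3*z

1. Degree: a generic line meets the surface in up to 3 points, so deg p = 3.
2. Checking where it meets the axes: the visible y-axis segment lies entirely on the surface; it meets the z-axis at z = 0 (among the integer gridlines).
3. The integer polynomial consistent with all of this is the stated p.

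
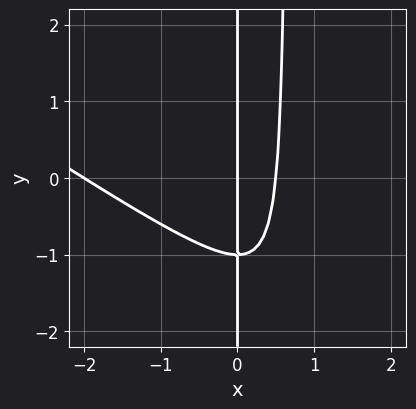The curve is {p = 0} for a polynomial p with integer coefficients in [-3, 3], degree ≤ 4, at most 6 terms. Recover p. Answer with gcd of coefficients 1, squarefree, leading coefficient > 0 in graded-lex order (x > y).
(a) Degree: the shape is more complex than any degree-2 curve, so deg p = 3.
(b) Against the integer gridlines: among the integer gridlines, it crosses the x-axis at x ∈ {-2, 0}; the visible y-axis segment lies entirely on the curve.
(c) These observations pin down the coefficients.

2*x^3 + 3*x^2*y + 3*x^2 - 2*x*y - 2*x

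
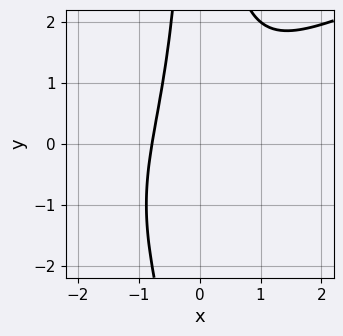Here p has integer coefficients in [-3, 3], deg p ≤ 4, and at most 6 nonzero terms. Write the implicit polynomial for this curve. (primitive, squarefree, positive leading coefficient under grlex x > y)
(a) deg p = 4. No degree-3 curve has this shape.
(b) From the visible intercepts: the curve avoids every integer y-axis point in the box.
(c) Fitting integer coefficients to these (and the overall shape) gives p.

x^2*y^2 - 3*x^3 + 2*x^2*y - 2*x - 3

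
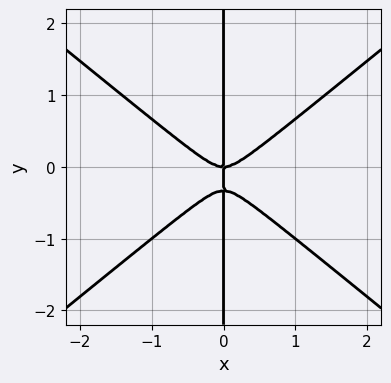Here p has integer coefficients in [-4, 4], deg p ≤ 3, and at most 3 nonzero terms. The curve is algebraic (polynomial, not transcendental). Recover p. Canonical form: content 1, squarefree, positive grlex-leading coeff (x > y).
2*x^3 - 3*x*y^2 - x*y

(a) deg p = 3. No degree-2 curve has this shape.
(b) Observable constraints: one x-axis crossing is at x = 0; the visible y-axis segment lies entirely on the curve.
(c) The integer polynomial consistent with all of this is the stated p.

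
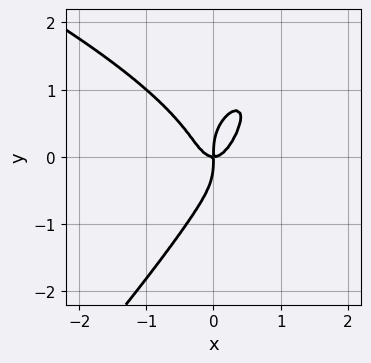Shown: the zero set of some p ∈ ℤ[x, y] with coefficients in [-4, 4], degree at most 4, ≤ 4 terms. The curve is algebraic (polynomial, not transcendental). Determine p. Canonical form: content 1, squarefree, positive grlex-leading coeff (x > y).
x*y^3 - y^4 - 3*x^3 + x*y

First, degree: a generic line meets the curve in up to 4 points, so deg p = 4.
Then, checking where it meets the axes: one x-axis crossing is at x = 0; one y-axis crossing is at y = 0.
Finally, fitting integer coefficients to these (and the overall shape) gives p.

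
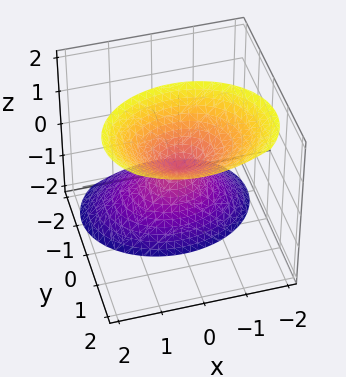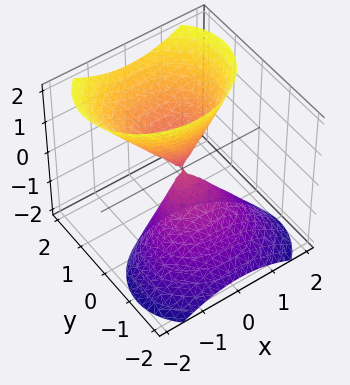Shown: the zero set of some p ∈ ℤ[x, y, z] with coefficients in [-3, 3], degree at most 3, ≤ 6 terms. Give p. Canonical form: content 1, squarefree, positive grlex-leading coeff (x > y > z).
2*x^2 + 3*y^2 - 3*y*z - z^2

There are 2 components. They look like related sheets of one shape, so recover p as a whole.
Degree: no degree-1 surface has this shape, so deg p = 2.
Against the integer gridlines: it crosses the z-axis at the gridline z = 0; it meets the y-axis at y = 0 (among the integer gridlines).
Solving for integer coefficients yields p as stated.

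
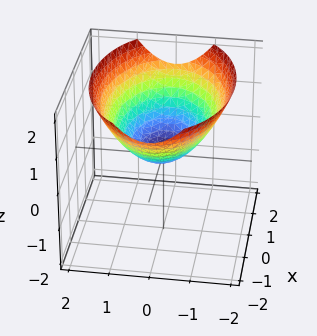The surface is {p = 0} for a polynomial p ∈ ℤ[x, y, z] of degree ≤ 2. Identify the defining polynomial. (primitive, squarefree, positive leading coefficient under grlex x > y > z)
x^2 + 2*y^2 - 3*z

1. deg p = 2.
2. Symmetries: it's symmetric under y → −y, forcing even powers of y; mirror symmetry x ↦ −x ⇒ only even powers of x.
3. From the axis intercepts and sections: it crosses the x-axis at the gridline x = 0; it crosses the z-axis at the gridline z = 0.
4. Solving for integer coefficients yields p as stated.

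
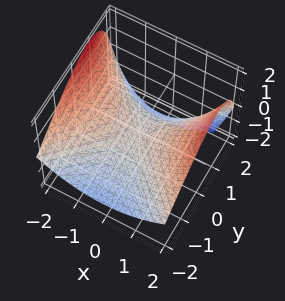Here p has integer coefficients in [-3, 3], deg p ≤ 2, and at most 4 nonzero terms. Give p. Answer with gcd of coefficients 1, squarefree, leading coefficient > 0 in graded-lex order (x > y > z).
x^2 - y^2 + y*z - 3*z

(a) The degree is 2 — the shape is more complex than any degree-1 surface.
(b) From the visible intercepts: one z-axis crossing is at z = 0; it meets the x-axis at x = 0 (among the integer gridlines).
(c) Together with the visible shape, these determine p as stated.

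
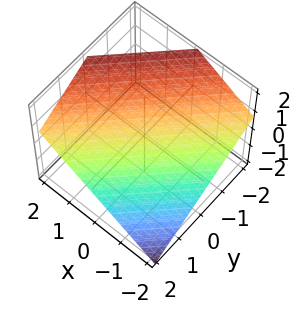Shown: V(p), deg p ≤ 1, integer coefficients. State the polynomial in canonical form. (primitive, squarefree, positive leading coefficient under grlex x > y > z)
2*x - 2*y - 3*z + 2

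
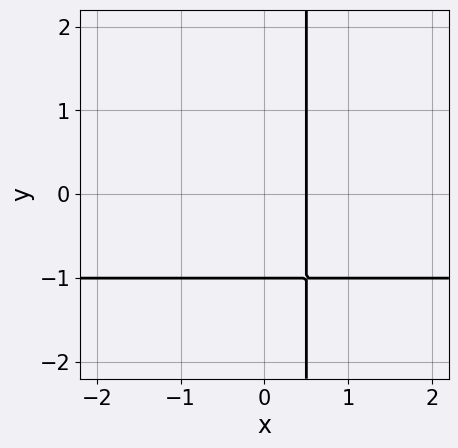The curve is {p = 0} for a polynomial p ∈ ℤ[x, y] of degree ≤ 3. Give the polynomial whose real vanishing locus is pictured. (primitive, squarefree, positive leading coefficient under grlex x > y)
(a) deg p = 2. No degree-1 curve has this shape.
(b) Against the integer gridlines: one y-axis crossing is at y = -1.
(c) These observations pin down the coefficients.

2*x*y + 2*x - y - 1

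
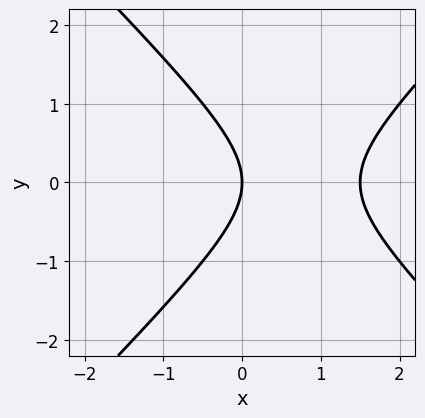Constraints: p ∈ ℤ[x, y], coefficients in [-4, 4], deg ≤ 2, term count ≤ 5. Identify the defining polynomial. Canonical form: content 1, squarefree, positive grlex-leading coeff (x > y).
First, the degree is 2 — a generic line meets the curve in up to 2 points.
Then, symmetries: mirror symmetry y ↦ −y ⇒ only even powers of y.
Next, against the integer gridlines: it crosses the x-axis at the gridline x = 0; it crosses the y-axis at the gridline y = 0.
Finally, the integer polynomial consistent with all of this is the stated p.

2*x^2 - 2*y^2 - 3*x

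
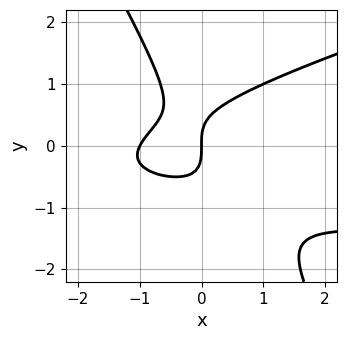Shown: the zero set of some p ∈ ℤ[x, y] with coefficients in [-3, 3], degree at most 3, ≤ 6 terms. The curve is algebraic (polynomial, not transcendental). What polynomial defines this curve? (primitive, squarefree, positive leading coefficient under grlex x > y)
(a) deg p = 3. No degree-2 curve has this shape.
(b) Against the integer gridlines: it meets the y-axis at y = 0 (among the integer gridlines); among the integer gridlines, it crosses the x-axis at x ∈ {-1, 0}.
(c) The integer polynomial consistent with all of this is the stated p.

x^2*y - 3*x*y^2 - 2*y^3 + 2*x^2 + 2*x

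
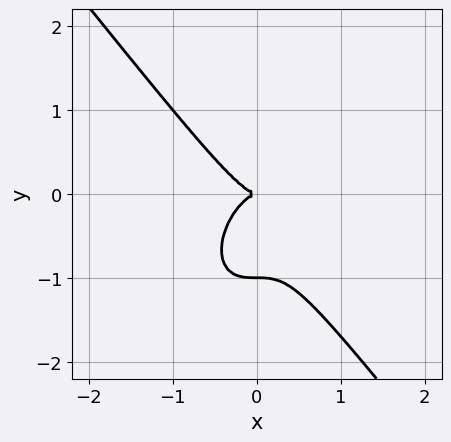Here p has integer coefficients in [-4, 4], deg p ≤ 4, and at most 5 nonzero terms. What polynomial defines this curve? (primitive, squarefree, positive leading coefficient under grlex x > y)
2*x^3 + y^3 + y^2

(a) Degree: the shape is more complex than any degree-2 curve, so deg p = 3.
(b) Observable constraints: among the integer gridlines, it crosses the y-axis at y ∈ {-1, 0}; it crosses the x-axis at the gridline x = 0.
(c) Matching integer coefficients to the picture gives p.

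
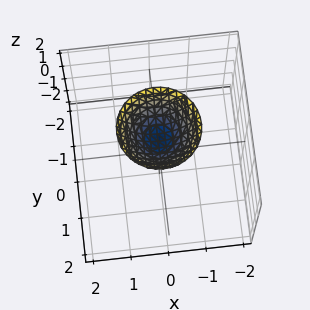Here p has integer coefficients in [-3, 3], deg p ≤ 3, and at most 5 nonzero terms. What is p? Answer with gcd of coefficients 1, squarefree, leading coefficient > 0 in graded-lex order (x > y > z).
x^2 + y^2 - z + 1

deg p = 2. A generic line meets the surface in up to 2 points.
By symmetry, the z-axis is an axis of rotation, so x and y enter only as x² + y².
From the visible intercepts: the surface avoids every integer y-axis point in the box; it crosses the z-axis at the gridline z = 1; a circular section at z = 2 has radius exactly 1; the surface avoids every integer x-axis point in the box.
The integer polynomial consistent with all of this is the stated p.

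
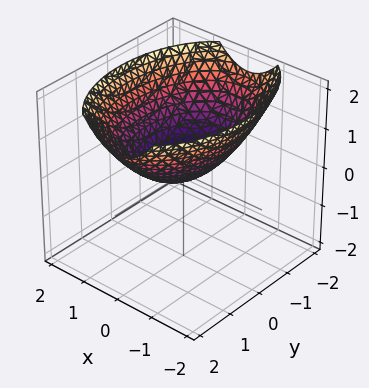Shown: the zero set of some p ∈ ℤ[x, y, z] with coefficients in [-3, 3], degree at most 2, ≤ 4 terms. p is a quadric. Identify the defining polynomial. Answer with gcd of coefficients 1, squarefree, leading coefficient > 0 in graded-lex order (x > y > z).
First, deg p = 2. A paraboloid; a quadric.
Then, symmetries: it's symmetric under x → −x, forcing even powers of x; the y ↦ −y reflection is a symmetry, so y appears only in even powers.
Next, observable constraints: it meets the x-axis at x = 0 (among the integer gridlines); one z-axis crossing is at z = 0.
Finally, these observations pin down the coefficients.

2*x^2 + y^2 - 3*z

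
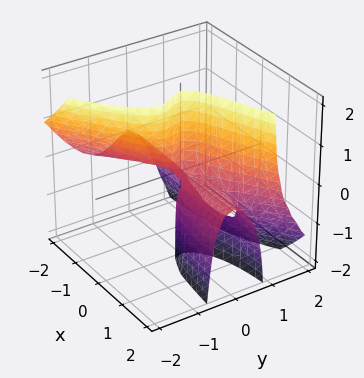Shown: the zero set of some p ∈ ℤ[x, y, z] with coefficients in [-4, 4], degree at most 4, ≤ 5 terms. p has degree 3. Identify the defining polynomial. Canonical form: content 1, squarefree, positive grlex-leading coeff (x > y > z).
2*x*y^2 - 3*y^3 - 2*y^2*z + x*z

1. Degree: no degree-2 surface has this shape, so deg p = 3.
2. From the axis intercepts and sections: the visible x-axis segment lies entirely on the surface; it meets the y-axis at y = 0 (among the integer gridlines); the visible z-axis segment lies entirely on the surface.
3. Fitting integer coefficients to these (and the overall shape) gives p.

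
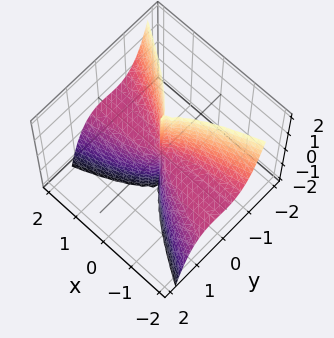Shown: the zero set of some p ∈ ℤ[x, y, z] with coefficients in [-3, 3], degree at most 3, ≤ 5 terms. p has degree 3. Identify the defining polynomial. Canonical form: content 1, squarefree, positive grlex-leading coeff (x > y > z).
x^2*z + x*y^2 + 3*y^3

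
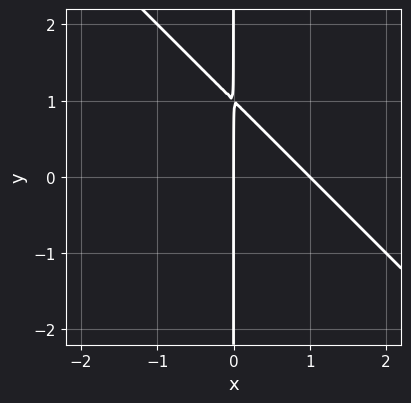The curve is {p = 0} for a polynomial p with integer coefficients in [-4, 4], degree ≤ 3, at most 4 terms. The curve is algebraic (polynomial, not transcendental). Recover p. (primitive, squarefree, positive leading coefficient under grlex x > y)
x^2 + x*y - x

(a) The degree is 2 — no degree-1 curve has this shape.
(b) Against the integer gridlines: the visible y-axis segment lies entirely on the curve; among the integer gridlines, it crosses the x-axis at x ∈ {0, 1}.
(c) The integer polynomial consistent with all of this is the stated p.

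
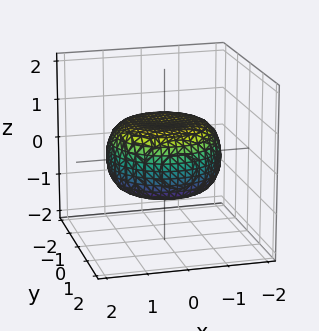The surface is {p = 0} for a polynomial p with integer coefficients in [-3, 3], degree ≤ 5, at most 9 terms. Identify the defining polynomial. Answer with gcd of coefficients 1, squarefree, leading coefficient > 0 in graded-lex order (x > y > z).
1. deg p = 4. The shape is more complex than any degree-3 surface.
2. Symmetries: rotational symmetry about the z-axis ⇒ p depends on x, y only through x² + y².
3. Checking where it meets the axes: a circular section at z = 0 has radius between 1 and 2.
4. Matching integer coefficients to the picture gives p.

x^4 + 2*x^2*y^2 + y^4 - x^2 - y^2 + 3*z^2 - 2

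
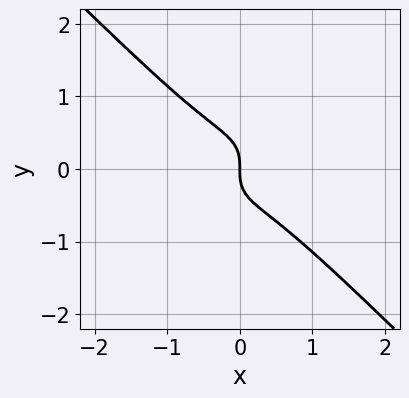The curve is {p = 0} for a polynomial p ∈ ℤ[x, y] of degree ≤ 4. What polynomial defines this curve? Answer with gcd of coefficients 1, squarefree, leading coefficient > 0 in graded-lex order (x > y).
1. deg p = 3.
2. From the axis intercepts and sections: it crosses the y-axis at the gridline y = 0; it crosses the x-axis at the gridline x = 0.
3. Solving for integer coefficients yields p as stated.

2*x^3 + 2*y^3 + x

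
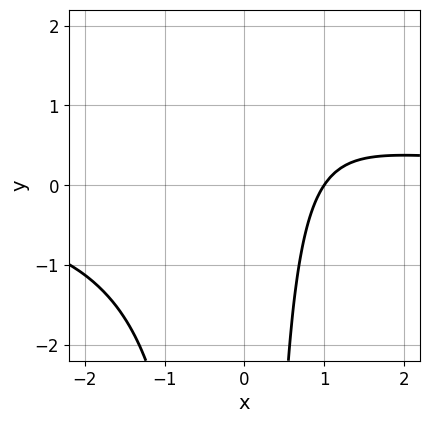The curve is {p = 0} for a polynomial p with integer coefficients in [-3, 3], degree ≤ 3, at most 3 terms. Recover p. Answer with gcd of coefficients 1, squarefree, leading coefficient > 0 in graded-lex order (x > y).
1. Degree: a generic line meets the curve in up to 3 points, so deg p = 3.
2. Observable constraints: the curve avoids every integer y-axis point in the box; it crosses the x-axis at the gridline x = 1.
3. The integer polynomial consistent with all of this is the stated p.

2*x^2*y - 3*x + 3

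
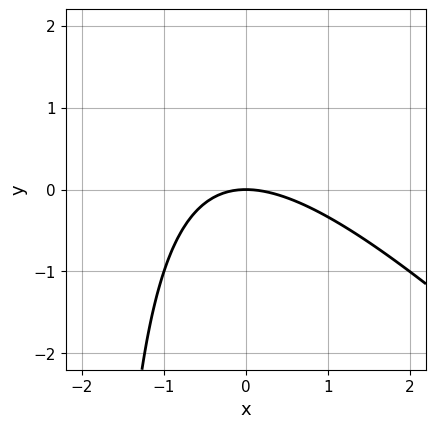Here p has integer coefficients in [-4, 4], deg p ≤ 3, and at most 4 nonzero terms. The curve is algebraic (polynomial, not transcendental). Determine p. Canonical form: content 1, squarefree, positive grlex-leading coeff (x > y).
x^2 + x*y + 2*y

1. deg p = 2. A generic line meets the curve in up to 2 points.
2. From the visible intercepts: it meets the x-axis at x = 0 (among the integer gridlines); one y-axis crossing is at y = 0.
3. The integer polynomial consistent with all of this is the stated p.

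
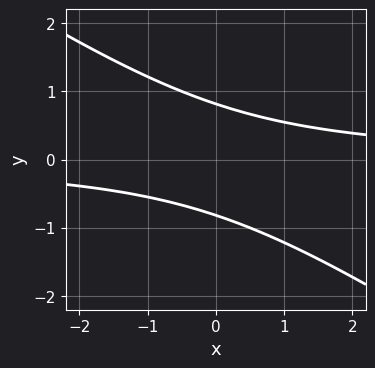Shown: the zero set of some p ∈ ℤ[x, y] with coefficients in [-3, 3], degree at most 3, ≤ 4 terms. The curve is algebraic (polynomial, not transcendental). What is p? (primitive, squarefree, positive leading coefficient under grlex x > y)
2*x*y + 3*y^2 - 2

1. deg p = 2. The shape is more complex than any degree-1 curve.
2. From the axis intercepts and sections: it misses every integer gridline on the x-axis.
3. Together with the visible shape, these determine p as stated.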